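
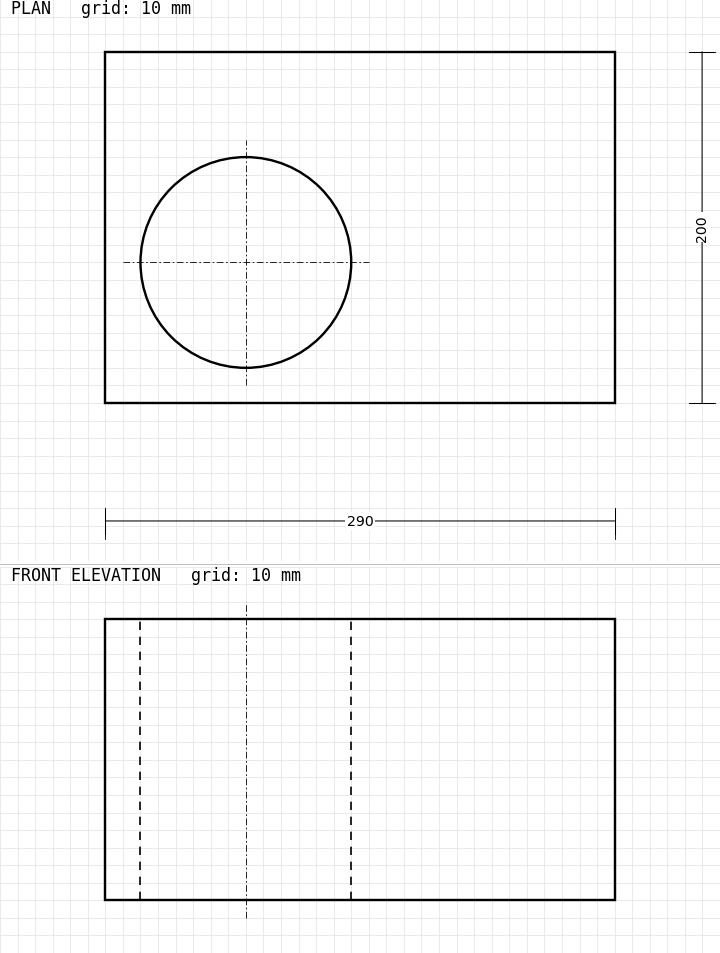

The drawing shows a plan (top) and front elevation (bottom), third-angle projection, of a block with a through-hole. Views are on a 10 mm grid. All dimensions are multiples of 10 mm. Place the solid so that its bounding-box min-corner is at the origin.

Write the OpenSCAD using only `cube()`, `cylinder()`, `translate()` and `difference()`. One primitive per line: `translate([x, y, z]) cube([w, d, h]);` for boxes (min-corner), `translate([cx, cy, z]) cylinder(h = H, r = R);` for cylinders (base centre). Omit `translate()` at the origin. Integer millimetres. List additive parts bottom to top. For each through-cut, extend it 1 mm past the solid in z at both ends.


difference() {
  cube([290, 200, 160]);
  translate([80, 80, -1]) cylinder(h = 162, r = 60);
}


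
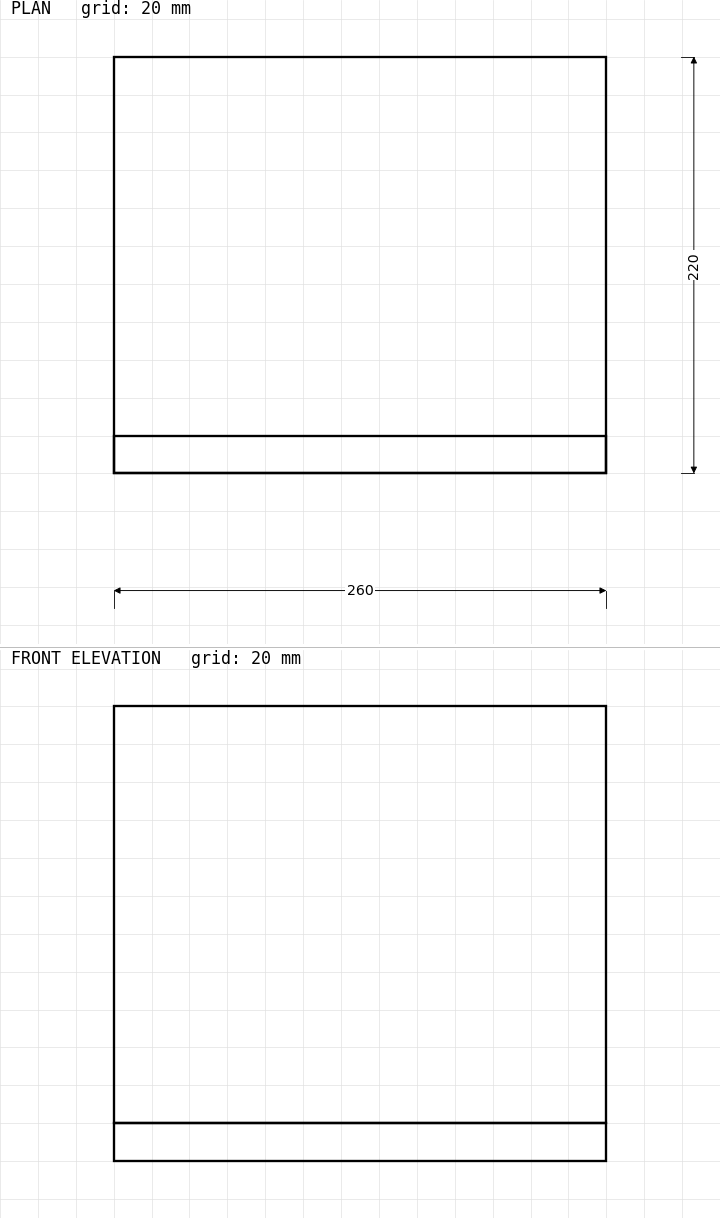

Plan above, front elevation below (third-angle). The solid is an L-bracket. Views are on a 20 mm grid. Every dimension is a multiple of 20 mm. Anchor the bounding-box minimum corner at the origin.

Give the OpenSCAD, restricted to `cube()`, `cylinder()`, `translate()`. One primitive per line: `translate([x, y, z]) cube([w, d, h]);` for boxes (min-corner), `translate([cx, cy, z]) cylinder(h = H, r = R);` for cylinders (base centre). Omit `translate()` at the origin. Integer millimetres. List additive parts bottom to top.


cube([260, 220, 20]);
translate([0, 0, 20]) cube([260, 20, 220]);


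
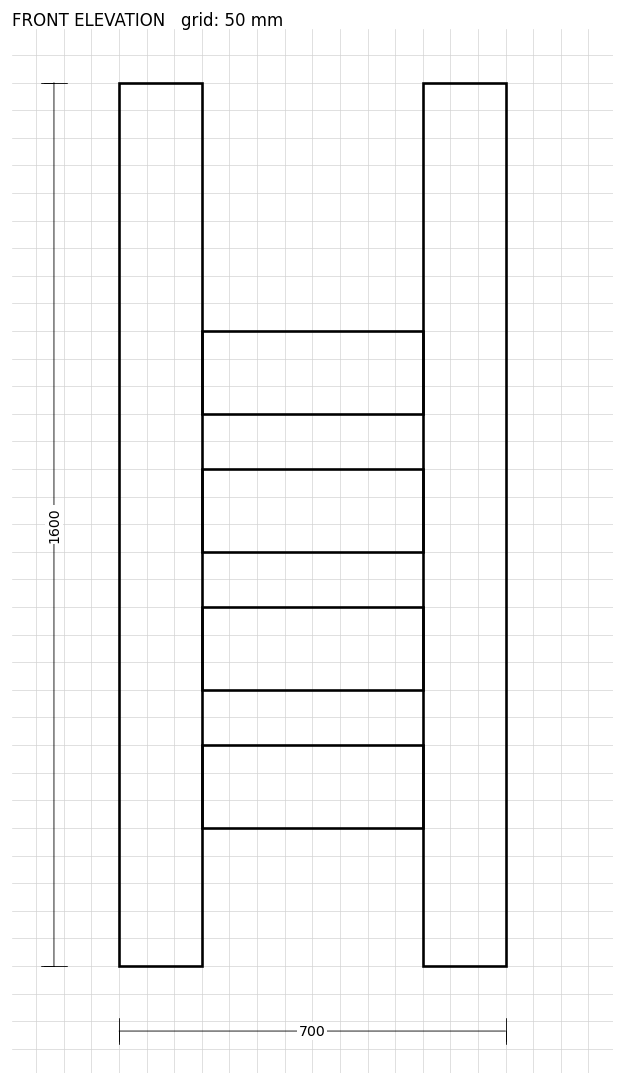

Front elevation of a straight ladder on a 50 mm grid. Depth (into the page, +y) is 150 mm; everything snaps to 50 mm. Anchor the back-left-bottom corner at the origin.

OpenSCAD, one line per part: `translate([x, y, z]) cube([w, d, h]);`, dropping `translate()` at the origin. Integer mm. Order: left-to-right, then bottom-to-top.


cube([150, 150, 1600]);
translate([150, 0, 250]) cube([400, 150, 150]);
translate([150, 0, 500]) cube([400, 150, 150]);
translate([150, 0, 750]) cube([400, 150, 150]);
translate([150, 0, 1000]) cube([400, 150, 150]);
translate([550, 0, 0]) cube([150, 150, 1600]);


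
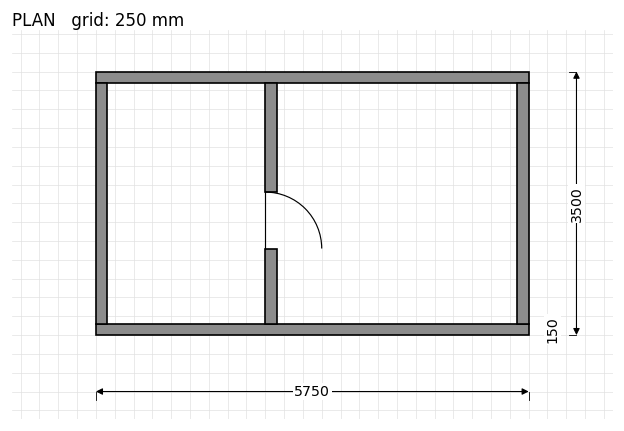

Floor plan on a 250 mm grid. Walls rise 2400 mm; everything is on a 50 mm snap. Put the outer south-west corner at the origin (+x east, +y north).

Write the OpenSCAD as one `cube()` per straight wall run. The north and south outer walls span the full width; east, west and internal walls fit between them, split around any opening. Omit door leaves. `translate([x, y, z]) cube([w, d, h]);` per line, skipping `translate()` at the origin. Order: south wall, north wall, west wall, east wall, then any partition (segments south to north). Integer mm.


cube([5750, 150, 2400]);
translate([0, 3350, 0]) cube([5750, 150, 2400]);
translate([0, 150, 0]) cube([150, 3200, 2400]);
translate([5600, 150, 0]) cube([150, 3200, 2400]);
translate([2250, 150, 0]) cube([150, 1000, 2400]);
translate([2250, 1900, 0]) cube([150, 1450, 2400]);


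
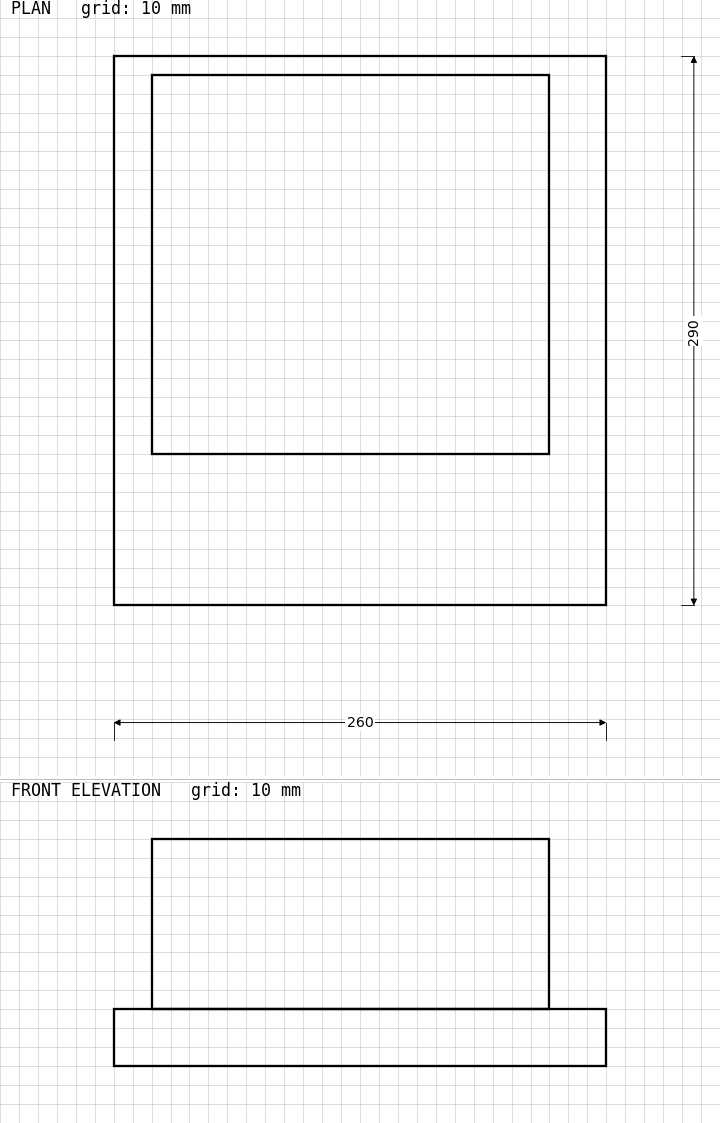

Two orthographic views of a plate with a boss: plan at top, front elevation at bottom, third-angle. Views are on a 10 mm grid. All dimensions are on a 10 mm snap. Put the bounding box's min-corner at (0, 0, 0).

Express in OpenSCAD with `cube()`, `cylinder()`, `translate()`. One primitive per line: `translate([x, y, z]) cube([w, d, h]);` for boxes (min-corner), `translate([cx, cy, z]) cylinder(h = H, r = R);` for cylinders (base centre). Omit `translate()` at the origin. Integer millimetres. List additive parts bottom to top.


cube([260, 290, 30]);
translate([20, 80, 30]) cube([210, 200, 90]);


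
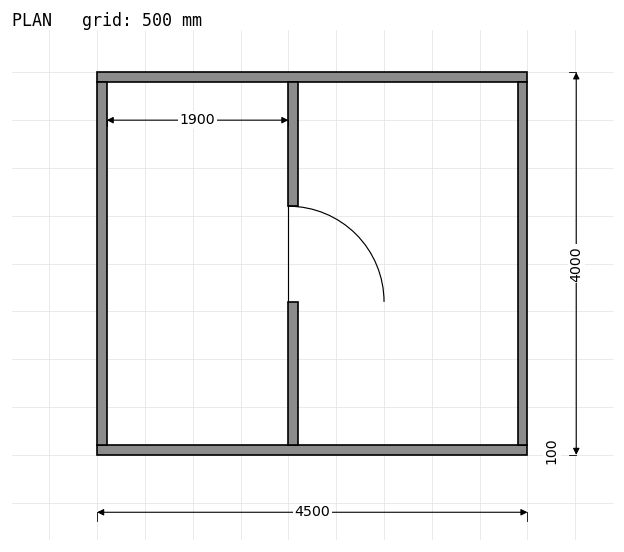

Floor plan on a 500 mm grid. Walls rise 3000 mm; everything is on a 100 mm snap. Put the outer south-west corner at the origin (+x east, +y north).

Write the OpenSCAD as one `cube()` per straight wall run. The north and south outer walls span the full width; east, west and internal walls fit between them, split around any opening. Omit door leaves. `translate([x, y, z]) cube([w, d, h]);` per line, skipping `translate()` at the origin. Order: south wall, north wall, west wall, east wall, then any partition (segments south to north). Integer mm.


cube([4500, 100, 3000]);
translate([0, 3900, 0]) cube([4500, 100, 3000]);
translate([0, 100, 0]) cube([100, 3800, 3000]);
translate([4400, 100, 0]) cube([100, 3800, 3000]);
translate([2000, 100, 0]) cube([100, 1500, 3000]);
translate([2000, 2600, 0]) cube([100, 1300, 3000]);


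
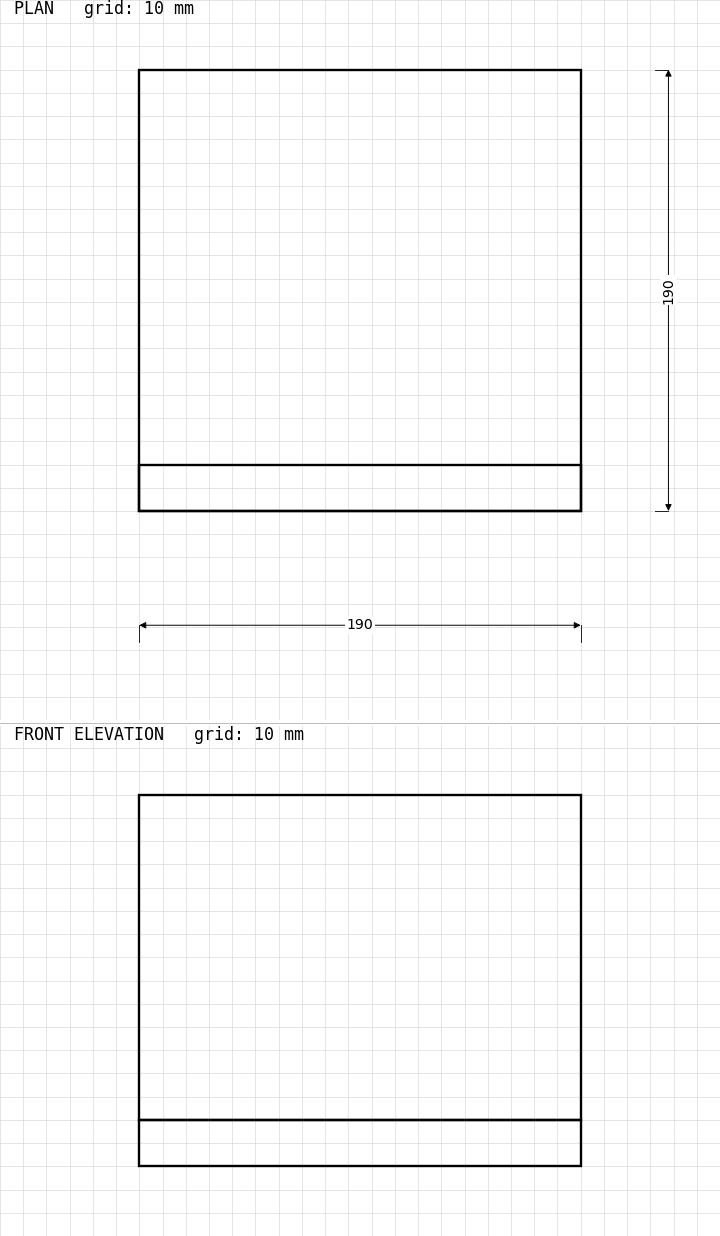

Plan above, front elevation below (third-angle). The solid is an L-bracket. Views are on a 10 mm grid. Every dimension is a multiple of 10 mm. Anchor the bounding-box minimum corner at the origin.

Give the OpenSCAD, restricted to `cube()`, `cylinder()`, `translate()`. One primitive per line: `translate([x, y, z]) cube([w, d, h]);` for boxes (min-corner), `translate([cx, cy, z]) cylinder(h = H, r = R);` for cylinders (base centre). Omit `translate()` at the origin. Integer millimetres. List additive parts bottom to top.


cube([190, 190, 20]);
translate([0, 0, 20]) cube([190, 20, 140]);


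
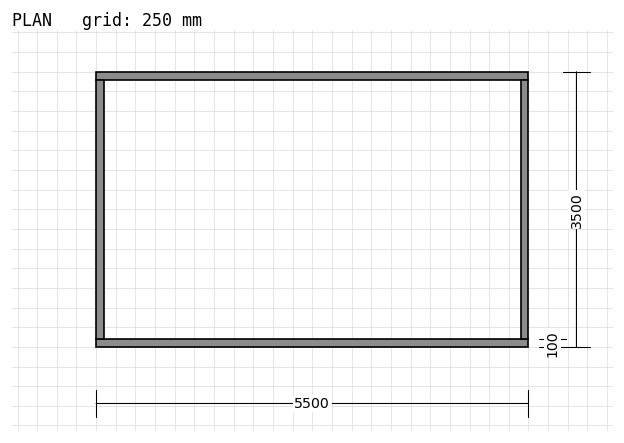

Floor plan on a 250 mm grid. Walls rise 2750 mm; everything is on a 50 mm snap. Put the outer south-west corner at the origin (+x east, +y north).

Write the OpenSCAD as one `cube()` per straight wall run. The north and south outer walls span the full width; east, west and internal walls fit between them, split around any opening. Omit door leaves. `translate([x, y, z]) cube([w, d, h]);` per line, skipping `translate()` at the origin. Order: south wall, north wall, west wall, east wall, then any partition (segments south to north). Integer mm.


cube([5500, 100, 2750]);
translate([0, 3400, 0]) cube([5500, 100, 2750]);
translate([0, 100, 0]) cube([100, 3300, 2750]);
translate([5400, 100, 0]) cube([100, 3300, 2750]);


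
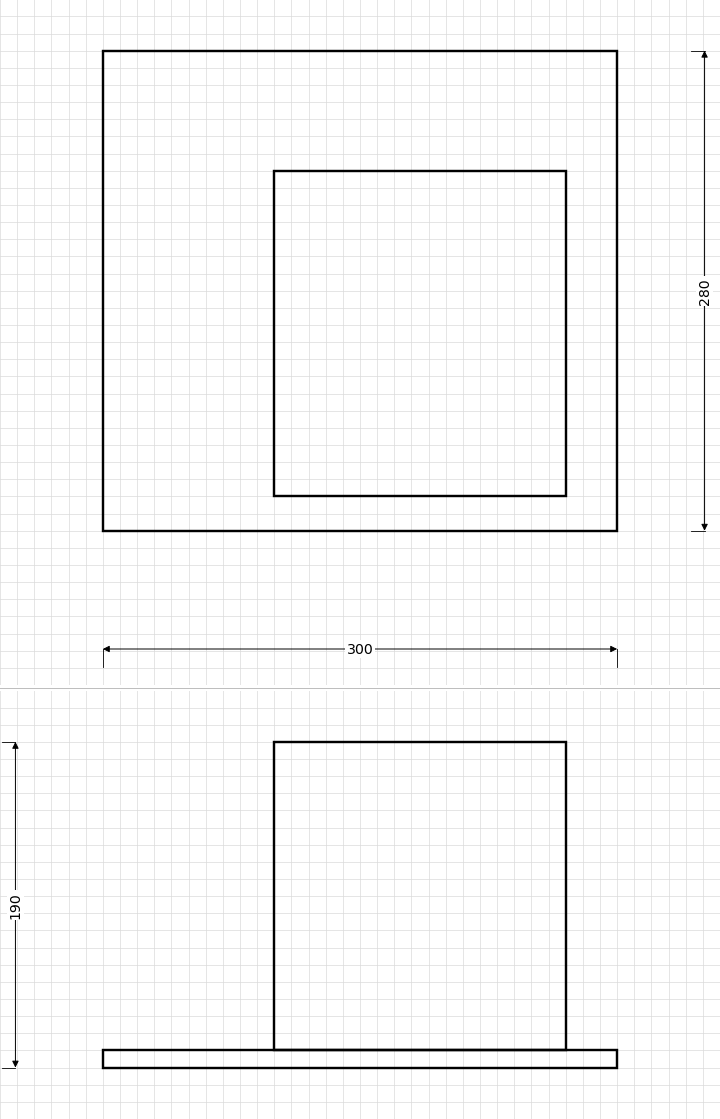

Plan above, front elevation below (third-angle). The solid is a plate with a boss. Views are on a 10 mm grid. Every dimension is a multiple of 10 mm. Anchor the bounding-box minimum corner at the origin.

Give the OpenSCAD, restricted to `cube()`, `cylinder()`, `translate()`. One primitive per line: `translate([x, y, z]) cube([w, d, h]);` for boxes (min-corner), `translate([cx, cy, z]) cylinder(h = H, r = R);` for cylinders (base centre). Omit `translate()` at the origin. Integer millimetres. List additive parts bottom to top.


cube([300, 280, 10]);
translate([100, 20, 10]) cube([170, 190, 180]);


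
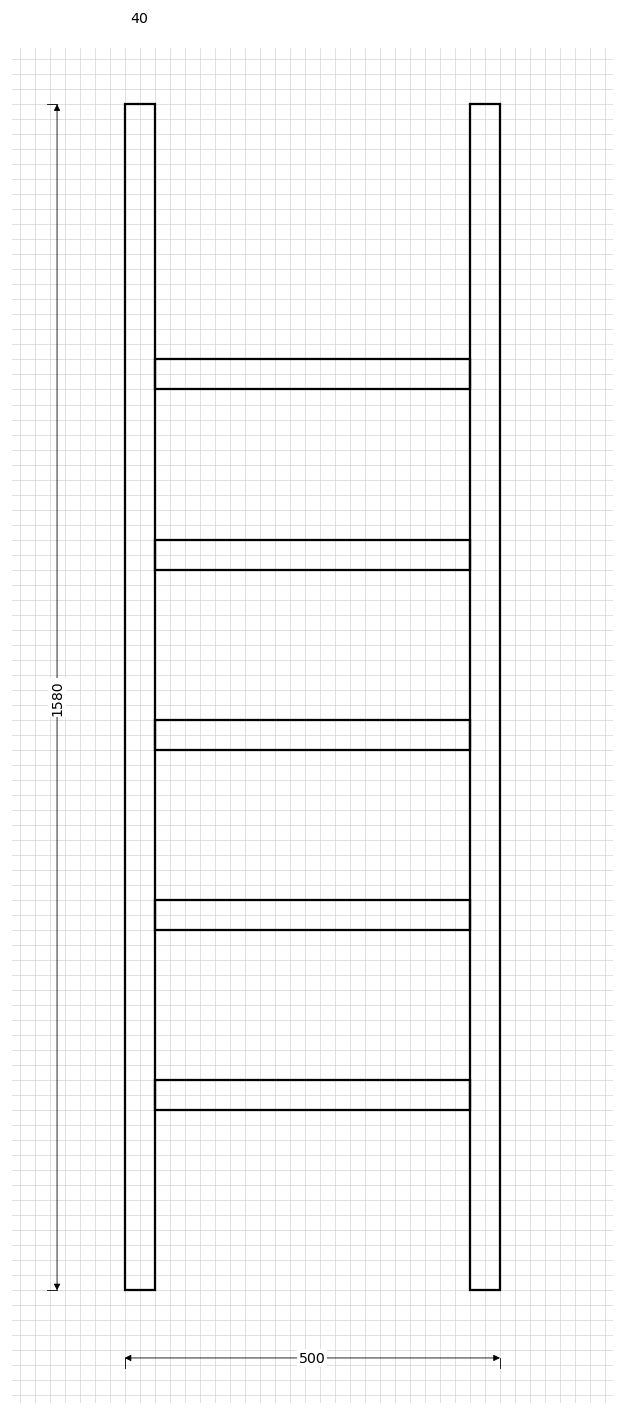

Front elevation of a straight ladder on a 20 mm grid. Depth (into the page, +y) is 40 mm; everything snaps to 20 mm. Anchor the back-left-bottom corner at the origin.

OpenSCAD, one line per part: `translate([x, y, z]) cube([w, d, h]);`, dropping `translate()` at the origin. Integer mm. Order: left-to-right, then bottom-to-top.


cube([40, 40, 1580]);
translate([40, 0, 240]) cube([420, 40, 40]);
translate([40, 0, 480]) cube([420, 40, 40]);
translate([40, 0, 720]) cube([420, 40, 40]);
translate([40, 0, 960]) cube([420, 40, 40]);
translate([40, 0, 1200]) cube([420, 40, 40]);
translate([460, 0, 0]) cube([40, 40, 1580]);


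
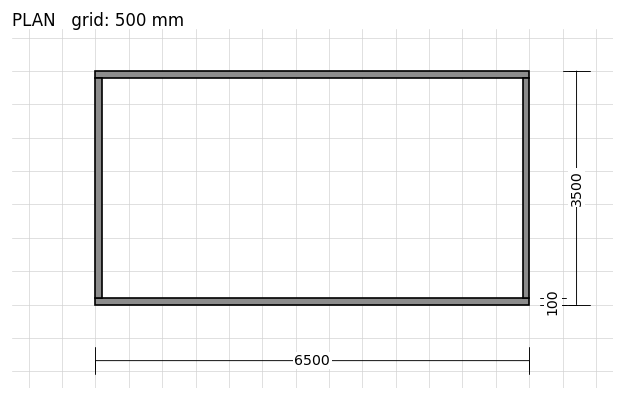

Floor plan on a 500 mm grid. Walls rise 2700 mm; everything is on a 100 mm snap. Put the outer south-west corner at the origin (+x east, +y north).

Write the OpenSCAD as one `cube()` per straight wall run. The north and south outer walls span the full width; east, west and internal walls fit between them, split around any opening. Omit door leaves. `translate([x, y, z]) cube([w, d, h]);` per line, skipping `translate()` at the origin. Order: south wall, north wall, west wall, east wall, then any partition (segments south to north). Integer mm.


cube([6500, 100, 2700]);
translate([0, 3400, 0]) cube([6500, 100, 2700]);
translate([0, 100, 0]) cube([100, 3300, 2700]);
translate([6400, 100, 0]) cube([100, 3300, 2700]);


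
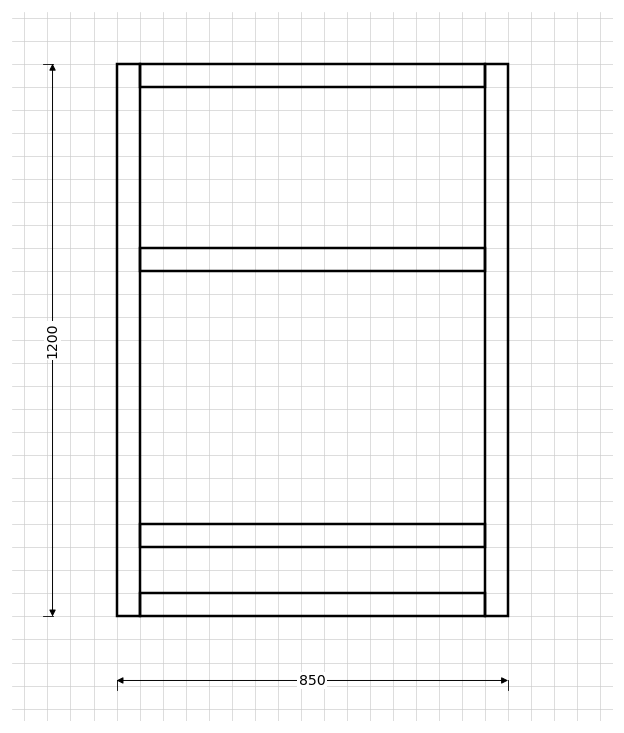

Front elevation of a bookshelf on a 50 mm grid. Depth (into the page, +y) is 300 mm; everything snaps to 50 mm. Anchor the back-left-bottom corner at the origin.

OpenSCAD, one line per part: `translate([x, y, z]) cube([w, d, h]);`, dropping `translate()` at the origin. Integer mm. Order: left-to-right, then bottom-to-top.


cube([50, 300, 1200]);
translate([50, 0, 0]) cube([750, 300, 50]);
translate([50, 0, 150]) cube([750, 300, 50]);
translate([50, 0, 750]) cube([750, 300, 50]);
translate([50, 0, 1150]) cube([750, 300, 50]);
translate([800, 0, 0]) cube([50, 300, 1200]);


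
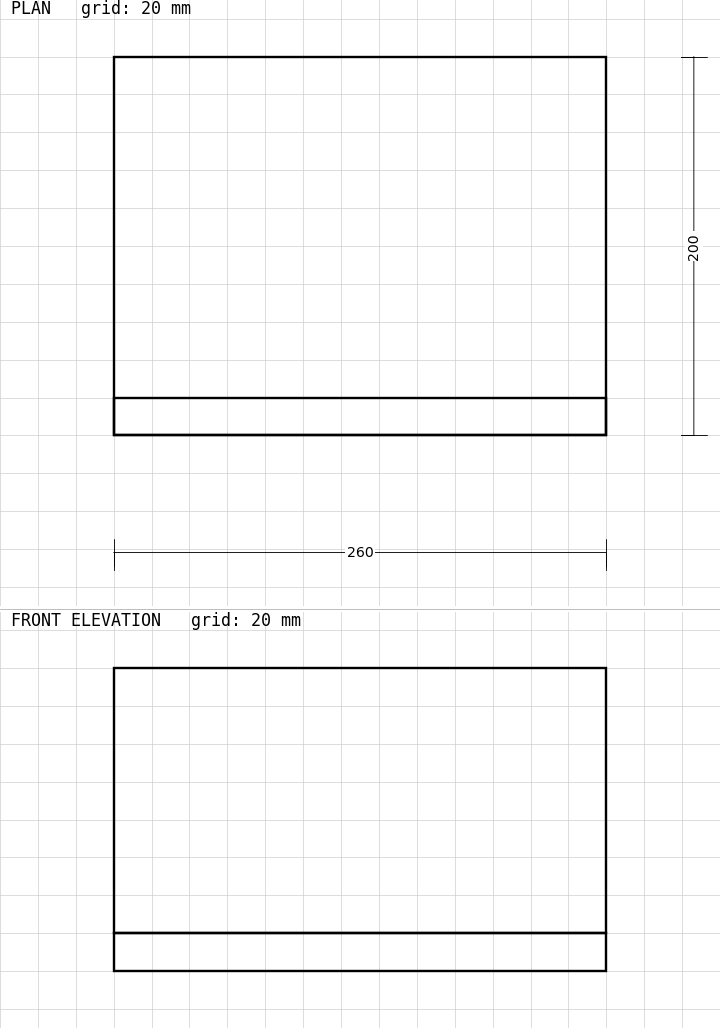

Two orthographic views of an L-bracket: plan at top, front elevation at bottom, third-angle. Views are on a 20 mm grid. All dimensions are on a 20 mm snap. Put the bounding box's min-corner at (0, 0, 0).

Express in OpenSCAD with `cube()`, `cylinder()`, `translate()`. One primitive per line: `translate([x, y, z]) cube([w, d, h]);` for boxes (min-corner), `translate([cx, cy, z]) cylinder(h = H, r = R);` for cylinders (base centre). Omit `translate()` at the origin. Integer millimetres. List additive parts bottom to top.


cube([260, 200, 20]);
translate([0, 0, 20]) cube([260, 20, 140]);


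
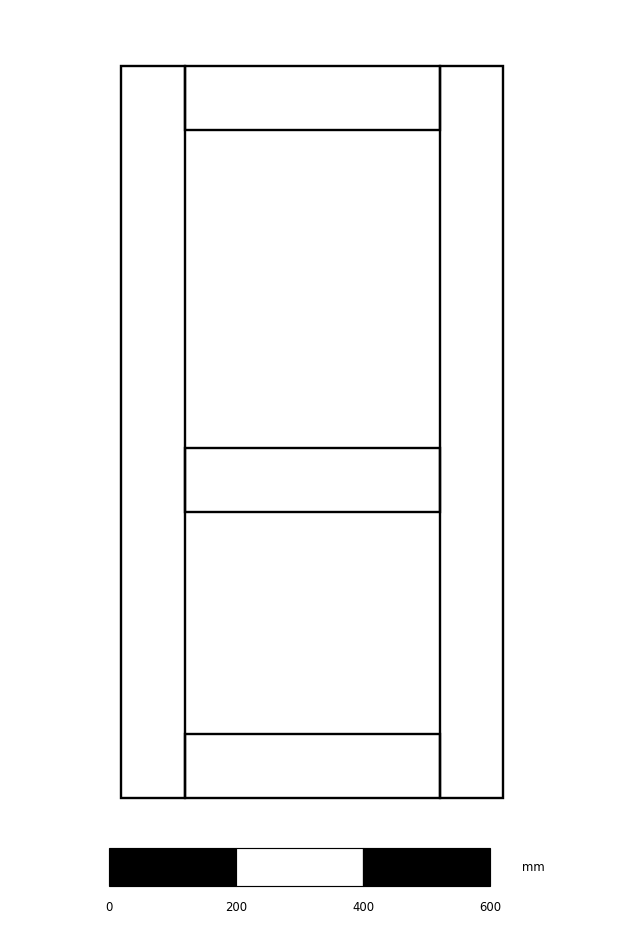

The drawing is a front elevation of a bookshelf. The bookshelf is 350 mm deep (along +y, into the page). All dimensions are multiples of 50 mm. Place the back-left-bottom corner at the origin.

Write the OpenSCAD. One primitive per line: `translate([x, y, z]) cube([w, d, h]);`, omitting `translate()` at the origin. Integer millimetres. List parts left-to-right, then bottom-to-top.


cube([100, 350, 1150]);
translate([100, 0, 0]) cube([400, 350, 100]);
translate([100, 0, 450]) cube([400, 350, 100]);
translate([100, 0, 1050]) cube([400, 350, 100]);
translate([500, 0, 0]) cube([100, 350, 1150]);


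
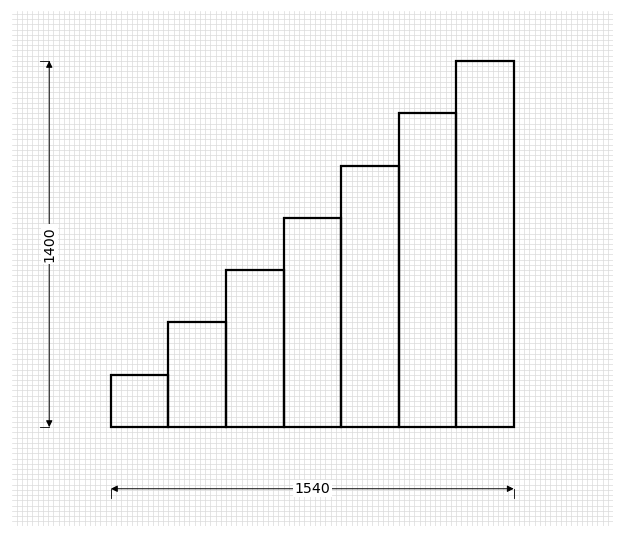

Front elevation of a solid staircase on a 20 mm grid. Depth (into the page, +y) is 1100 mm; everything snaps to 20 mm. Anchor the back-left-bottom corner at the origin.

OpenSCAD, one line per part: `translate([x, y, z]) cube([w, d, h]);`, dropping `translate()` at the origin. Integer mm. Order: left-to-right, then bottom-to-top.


cube([220, 1100, 200]);
translate([220, 0, 0]) cube([220, 1100, 400]);
translate([440, 0, 0]) cube([220, 1100, 600]);
translate([660, 0, 0]) cube([220, 1100, 800]);
translate([880, 0, 0]) cube([220, 1100, 1000]);
translate([1100, 0, 0]) cube([220, 1100, 1200]);
translate([1320, 0, 0]) cube([220, 1100, 1400]);


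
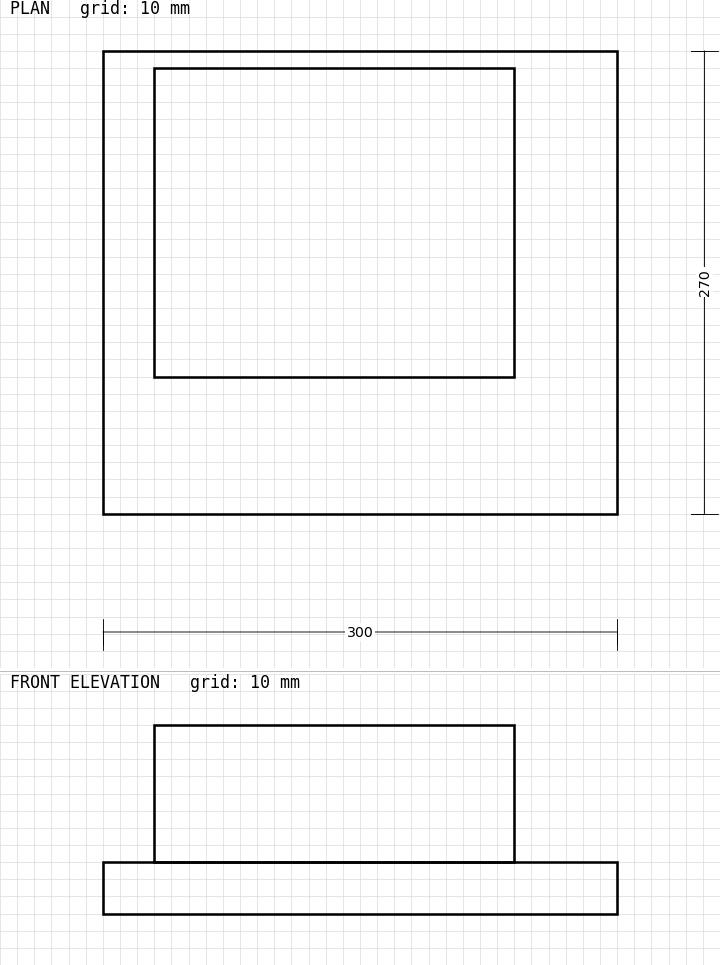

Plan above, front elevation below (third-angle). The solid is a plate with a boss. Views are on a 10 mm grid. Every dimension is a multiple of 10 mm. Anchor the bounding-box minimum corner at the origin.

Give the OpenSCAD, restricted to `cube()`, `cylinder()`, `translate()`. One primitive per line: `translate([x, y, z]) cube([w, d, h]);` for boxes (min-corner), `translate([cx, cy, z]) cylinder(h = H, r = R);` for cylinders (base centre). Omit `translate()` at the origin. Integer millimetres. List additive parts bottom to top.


cube([300, 270, 30]);
translate([30, 80, 30]) cube([210, 180, 80]);


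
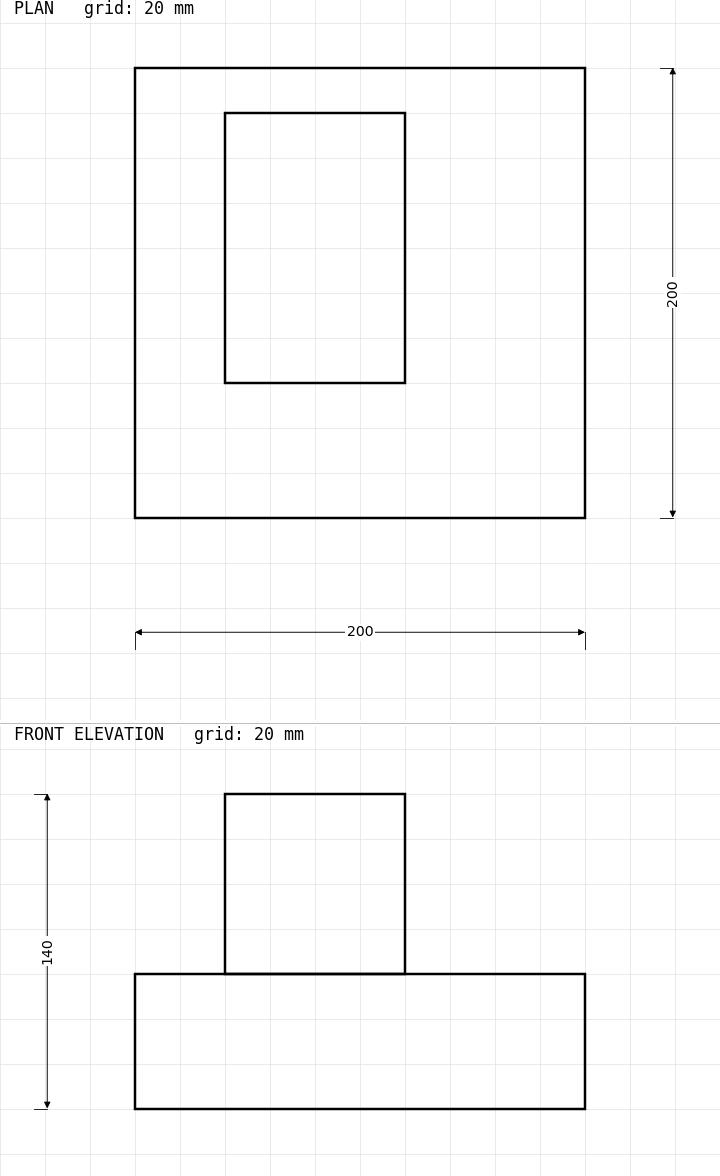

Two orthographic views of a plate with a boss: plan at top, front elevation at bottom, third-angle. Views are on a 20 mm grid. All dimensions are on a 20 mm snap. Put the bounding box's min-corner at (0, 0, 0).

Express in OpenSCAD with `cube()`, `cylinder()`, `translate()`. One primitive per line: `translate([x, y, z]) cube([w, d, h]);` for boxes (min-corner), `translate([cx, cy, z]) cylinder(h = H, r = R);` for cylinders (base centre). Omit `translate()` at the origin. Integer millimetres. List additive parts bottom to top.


cube([200, 200, 60]);
translate([40, 60, 60]) cube([80, 120, 80]);


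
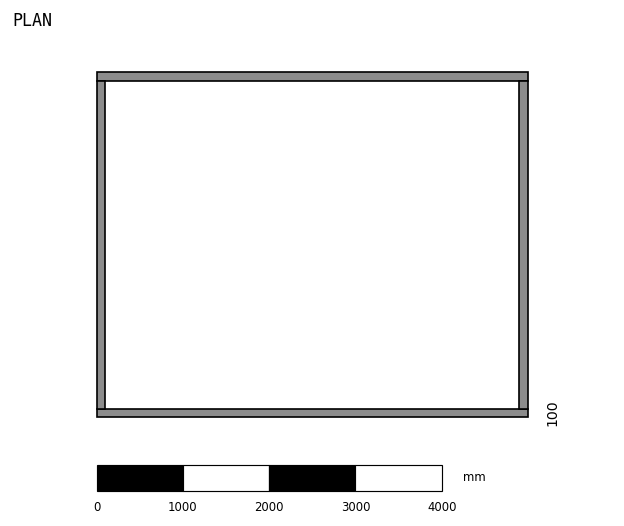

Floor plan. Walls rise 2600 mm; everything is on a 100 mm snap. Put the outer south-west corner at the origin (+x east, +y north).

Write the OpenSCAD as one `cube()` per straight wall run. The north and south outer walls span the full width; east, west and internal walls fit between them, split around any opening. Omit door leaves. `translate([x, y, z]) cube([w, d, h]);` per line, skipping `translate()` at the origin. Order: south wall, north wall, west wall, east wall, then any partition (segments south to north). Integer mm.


cube([5000, 100, 2600]);
translate([0, 3900, 0]) cube([5000, 100, 2600]);
translate([0, 100, 0]) cube([100, 3800, 2600]);
translate([4900, 100, 0]) cube([100, 3800, 2600]);


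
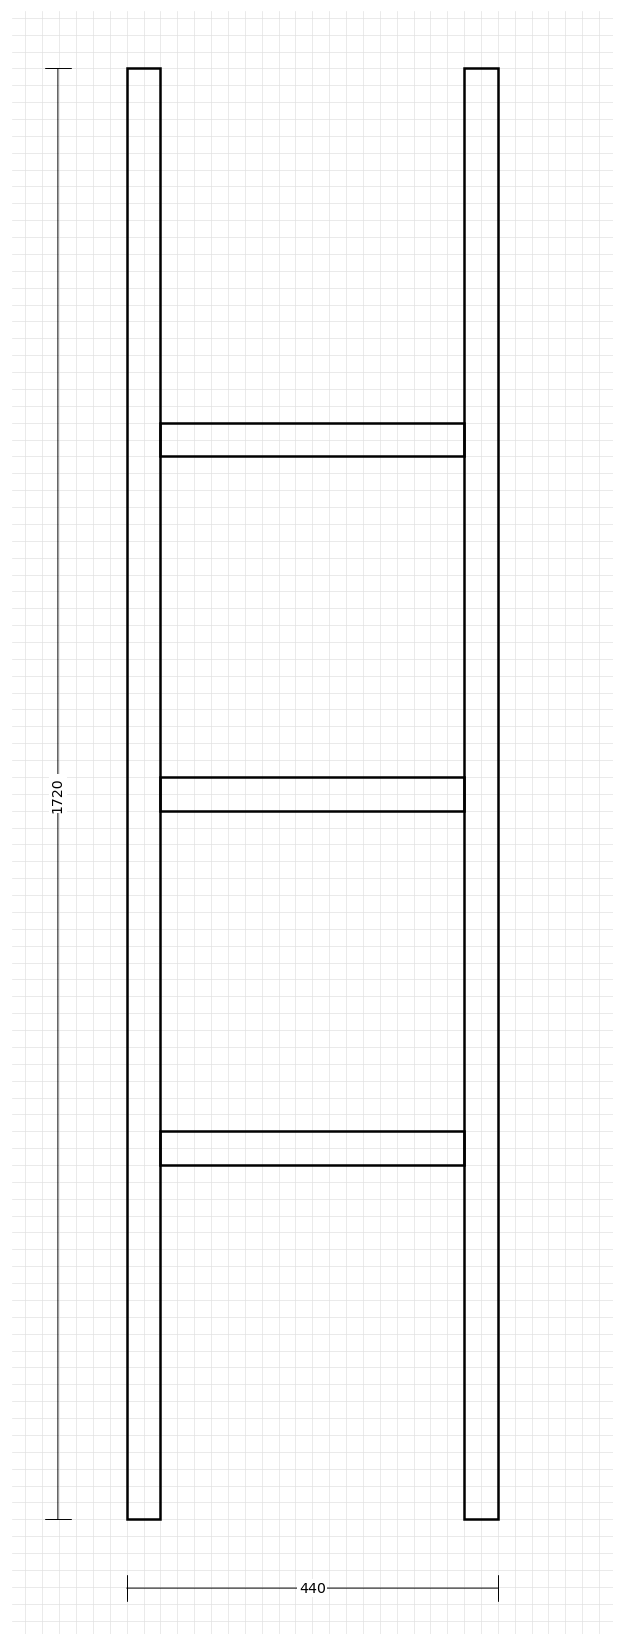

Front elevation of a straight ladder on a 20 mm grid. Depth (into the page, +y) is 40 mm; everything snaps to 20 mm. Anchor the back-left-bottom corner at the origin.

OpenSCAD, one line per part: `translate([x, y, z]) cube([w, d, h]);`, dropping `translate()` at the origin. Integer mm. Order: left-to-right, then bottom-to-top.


cube([40, 40, 1720]);
translate([40, 0, 420]) cube([360, 40, 40]);
translate([40, 0, 840]) cube([360, 40, 40]);
translate([40, 0, 1260]) cube([360, 40, 40]);
translate([400, 0, 0]) cube([40, 40, 1720]);


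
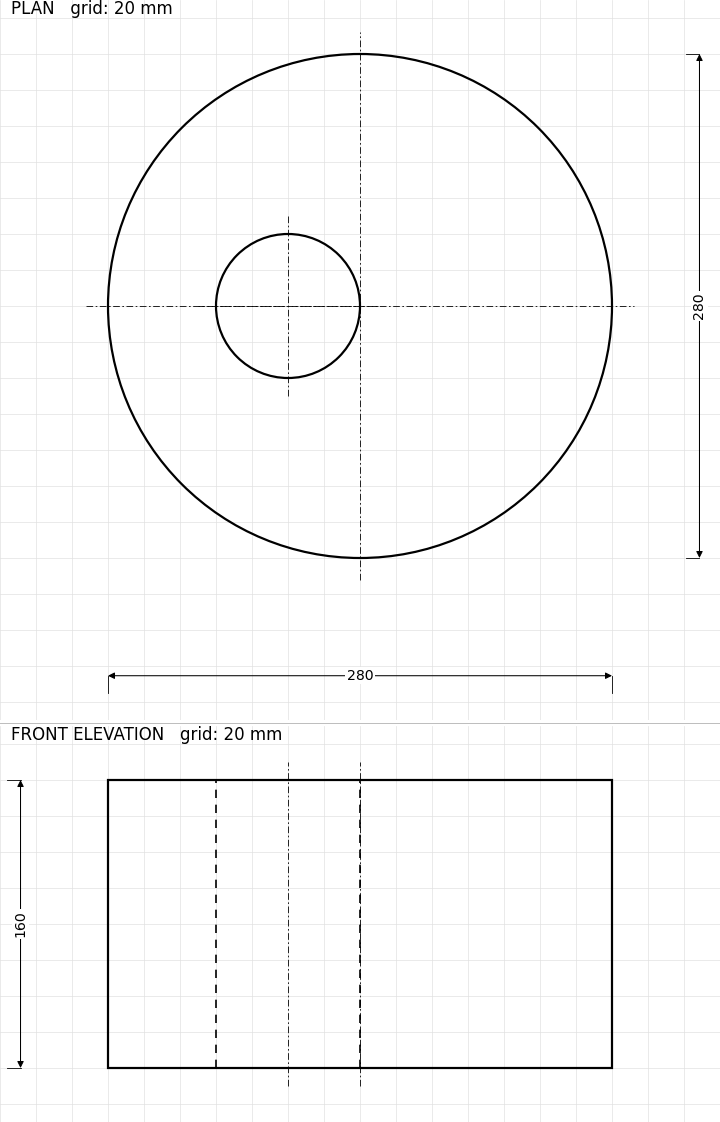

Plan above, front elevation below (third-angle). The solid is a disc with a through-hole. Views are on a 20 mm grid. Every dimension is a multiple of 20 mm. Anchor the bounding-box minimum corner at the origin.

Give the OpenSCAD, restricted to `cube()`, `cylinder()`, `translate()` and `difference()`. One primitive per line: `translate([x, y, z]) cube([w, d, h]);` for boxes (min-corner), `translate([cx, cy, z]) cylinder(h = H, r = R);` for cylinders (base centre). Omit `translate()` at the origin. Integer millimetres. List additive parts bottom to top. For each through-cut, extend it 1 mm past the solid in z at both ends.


difference() {
  translate([140, 140, 0]) cylinder(h = 160, r = 140);
  translate([100, 140, -1]) cylinder(h = 162, r = 40);
}


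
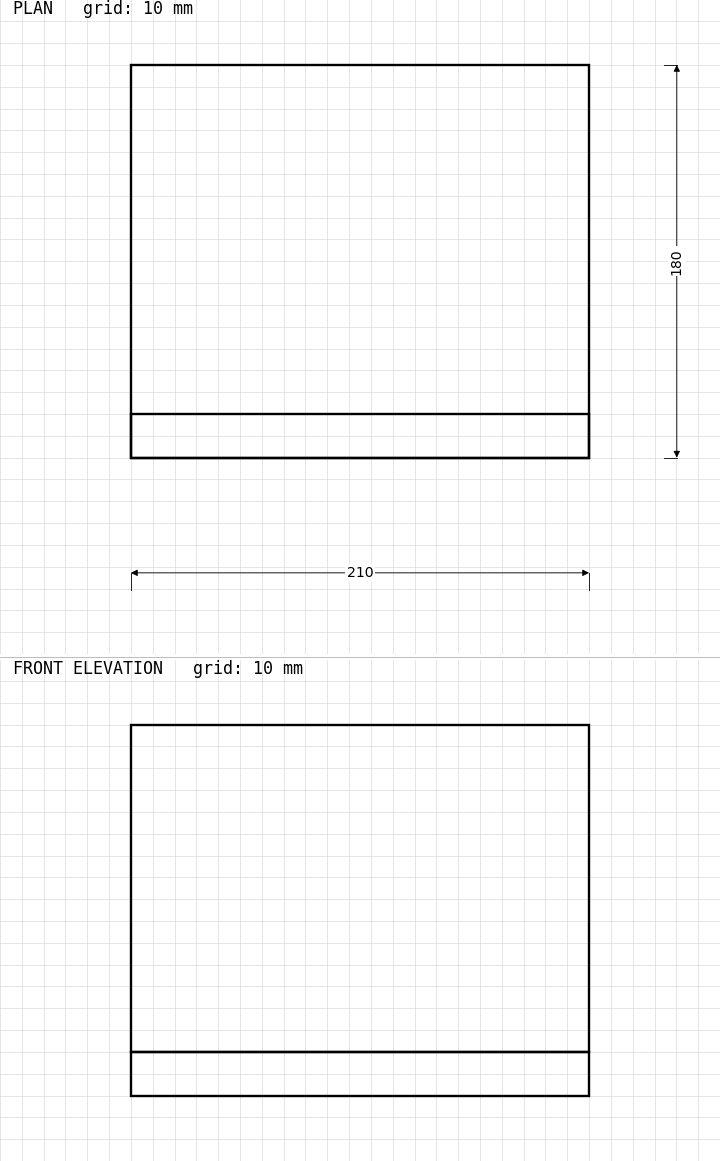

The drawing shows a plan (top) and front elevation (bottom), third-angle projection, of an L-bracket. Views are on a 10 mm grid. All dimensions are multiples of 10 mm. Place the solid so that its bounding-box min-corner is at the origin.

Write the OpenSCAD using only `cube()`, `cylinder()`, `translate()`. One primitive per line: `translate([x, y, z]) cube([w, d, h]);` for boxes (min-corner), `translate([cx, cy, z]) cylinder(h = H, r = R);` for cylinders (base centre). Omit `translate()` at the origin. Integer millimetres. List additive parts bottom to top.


cube([210, 180, 20]);
translate([0, 0, 20]) cube([210, 20, 150]);


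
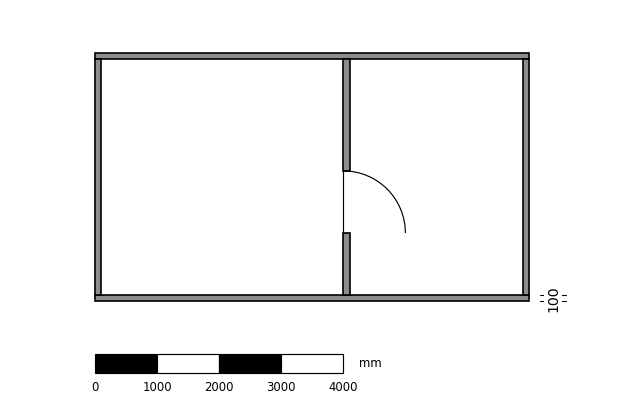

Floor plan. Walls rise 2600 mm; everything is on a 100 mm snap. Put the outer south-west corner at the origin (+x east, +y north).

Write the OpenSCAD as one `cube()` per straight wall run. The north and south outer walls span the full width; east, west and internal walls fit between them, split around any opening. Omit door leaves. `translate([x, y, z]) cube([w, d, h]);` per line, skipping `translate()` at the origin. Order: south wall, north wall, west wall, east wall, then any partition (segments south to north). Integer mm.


cube([7000, 100, 2600]);
translate([0, 3900, 0]) cube([7000, 100, 2600]);
translate([0, 100, 0]) cube([100, 3800, 2600]);
translate([6900, 100, 0]) cube([100, 3800, 2600]);
translate([4000, 100, 0]) cube([100, 1000, 2600]);
translate([4000, 2100, 0]) cube([100, 1800, 2600]);


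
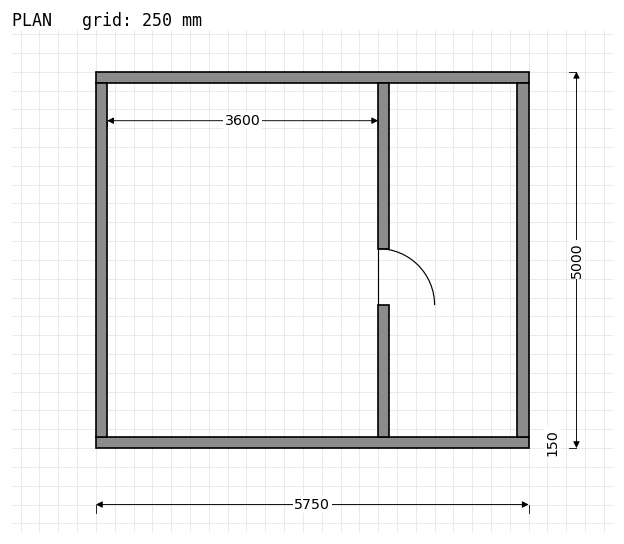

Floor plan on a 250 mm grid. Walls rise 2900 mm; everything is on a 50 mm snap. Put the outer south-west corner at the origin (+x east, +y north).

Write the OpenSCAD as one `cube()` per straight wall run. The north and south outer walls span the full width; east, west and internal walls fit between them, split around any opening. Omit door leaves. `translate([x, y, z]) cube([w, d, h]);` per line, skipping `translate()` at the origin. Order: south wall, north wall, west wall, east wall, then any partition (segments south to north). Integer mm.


cube([5750, 150, 2900]);
translate([0, 4850, 0]) cube([5750, 150, 2900]);
translate([0, 150, 0]) cube([150, 4700, 2900]);
translate([5600, 150, 0]) cube([150, 4700, 2900]);
translate([3750, 150, 0]) cube([150, 1750, 2900]);
translate([3750, 2650, 0]) cube([150, 2200, 2900]);


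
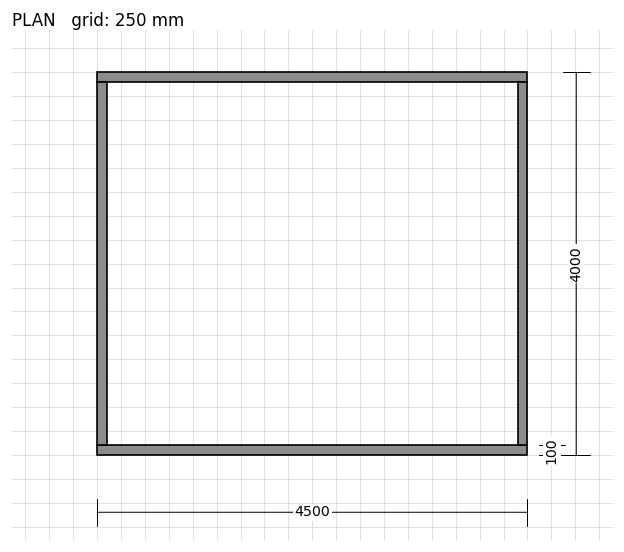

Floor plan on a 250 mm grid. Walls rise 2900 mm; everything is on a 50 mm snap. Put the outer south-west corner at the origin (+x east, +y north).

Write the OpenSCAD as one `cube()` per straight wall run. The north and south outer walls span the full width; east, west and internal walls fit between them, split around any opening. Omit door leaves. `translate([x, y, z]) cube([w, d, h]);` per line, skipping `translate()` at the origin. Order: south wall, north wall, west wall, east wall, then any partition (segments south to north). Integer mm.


cube([4500, 100, 2900]);
translate([0, 3900, 0]) cube([4500, 100, 2900]);
translate([0, 100, 0]) cube([100, 3800, 2900]);
translate([4400, 100, 0]) cube([100, 3800, 2900]);


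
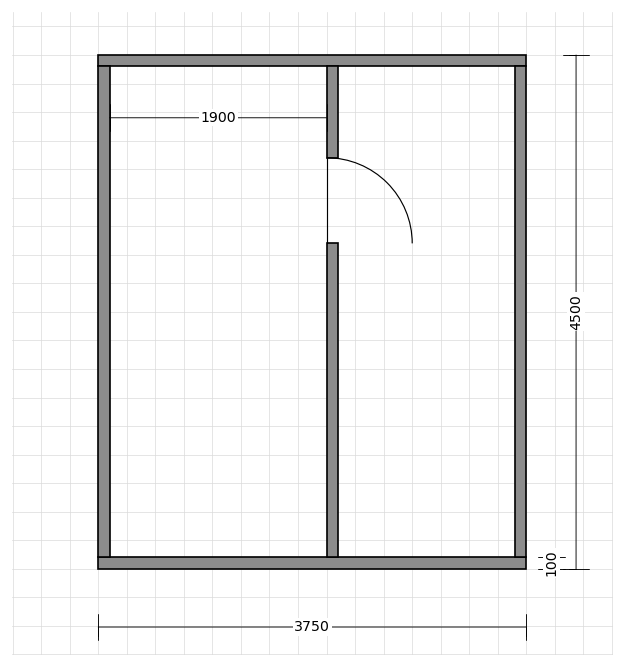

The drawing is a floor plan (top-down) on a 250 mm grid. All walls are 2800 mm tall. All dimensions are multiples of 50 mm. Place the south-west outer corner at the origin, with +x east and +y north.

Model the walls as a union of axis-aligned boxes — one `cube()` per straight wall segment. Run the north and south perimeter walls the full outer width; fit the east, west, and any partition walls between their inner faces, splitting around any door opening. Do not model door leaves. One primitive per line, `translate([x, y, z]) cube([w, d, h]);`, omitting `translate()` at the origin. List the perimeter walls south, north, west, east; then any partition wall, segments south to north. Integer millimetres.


cube([3750, 100, 2800]);
translate([0, 4400, 0]) cube([3750, 100, 2800]);
translate([0, 100, 0]) cube([100, 4300, 2800]);
translate([3650, 100, 0]) cube([100, 4300, 2800]);
translate([2000, 100, 0]) cube([100, 2750, 2800]);
translate([2000, 3600, 0]) cube([100, 800, 2800]);


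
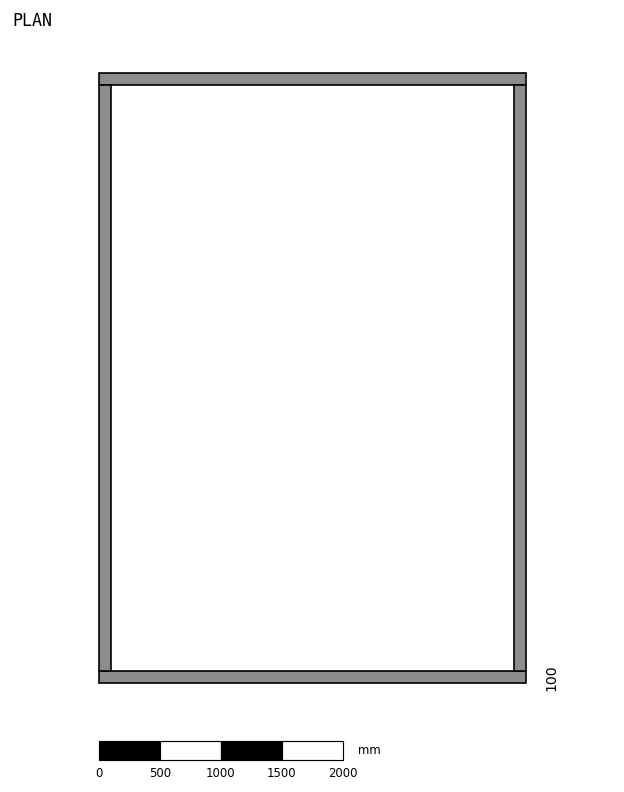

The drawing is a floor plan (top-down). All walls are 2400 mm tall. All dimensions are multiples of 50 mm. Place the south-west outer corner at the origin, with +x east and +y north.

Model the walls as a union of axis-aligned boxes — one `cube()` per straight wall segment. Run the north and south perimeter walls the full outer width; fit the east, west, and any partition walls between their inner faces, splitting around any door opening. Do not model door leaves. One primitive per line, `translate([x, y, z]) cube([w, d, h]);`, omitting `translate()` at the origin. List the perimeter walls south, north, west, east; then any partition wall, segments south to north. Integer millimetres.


cube([3500, 100, 2400]);
translate([0, 4900, 0]) cube([3500, 100, 2400]);
translate([0, 100, 0]) cube([100, 4800, 2400]);
translate([3400, 100, 0]) cube([100, 4800, 2400]);


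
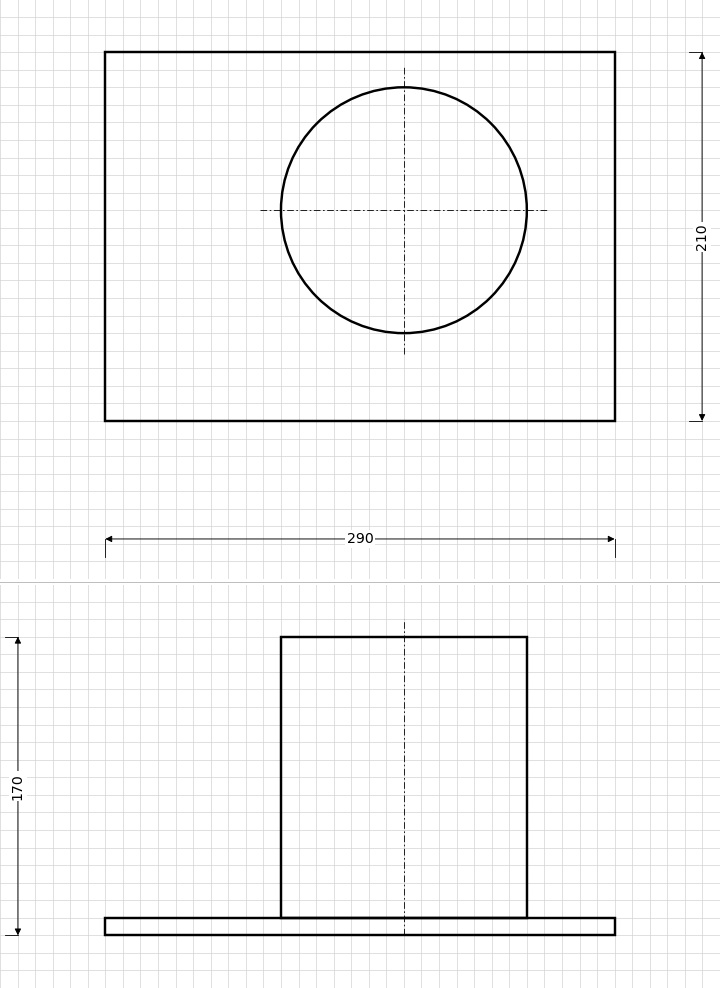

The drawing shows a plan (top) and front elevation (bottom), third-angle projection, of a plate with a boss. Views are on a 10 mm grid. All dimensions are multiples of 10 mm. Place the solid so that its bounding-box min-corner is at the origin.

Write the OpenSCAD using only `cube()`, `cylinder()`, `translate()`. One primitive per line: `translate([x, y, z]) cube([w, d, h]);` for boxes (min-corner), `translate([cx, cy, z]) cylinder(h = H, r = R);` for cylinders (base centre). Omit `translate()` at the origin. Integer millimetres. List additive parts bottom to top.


cube([290, 210, 10]);
translate([170, 120, 10]) cylinder(h = 160, r = 70);


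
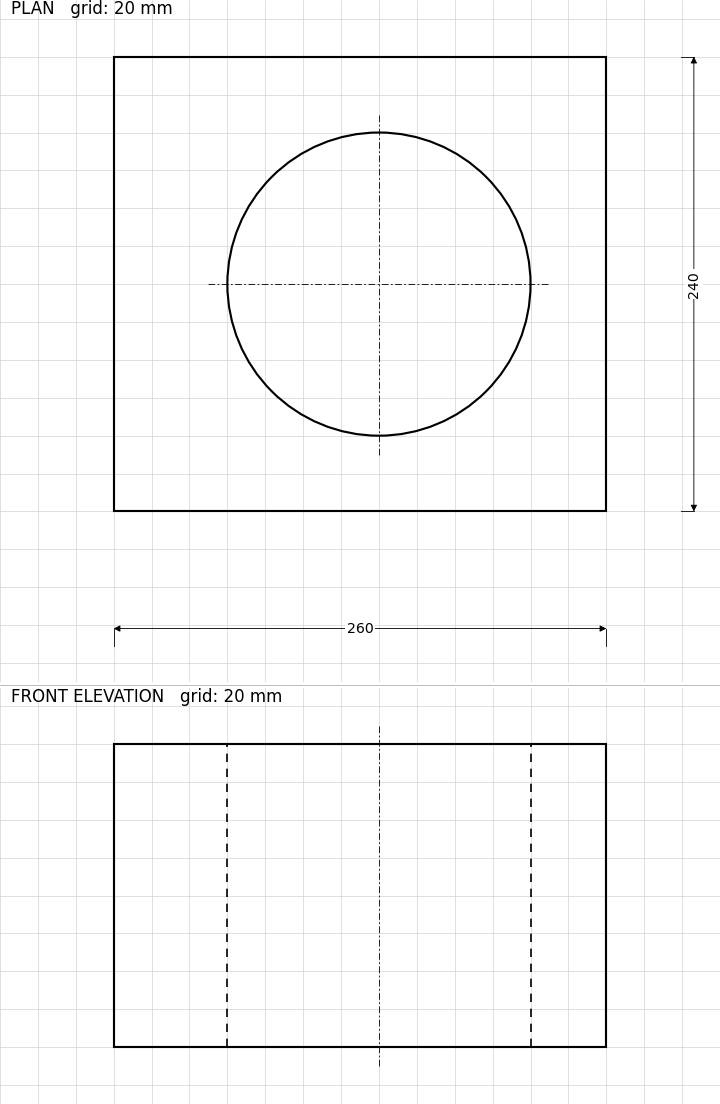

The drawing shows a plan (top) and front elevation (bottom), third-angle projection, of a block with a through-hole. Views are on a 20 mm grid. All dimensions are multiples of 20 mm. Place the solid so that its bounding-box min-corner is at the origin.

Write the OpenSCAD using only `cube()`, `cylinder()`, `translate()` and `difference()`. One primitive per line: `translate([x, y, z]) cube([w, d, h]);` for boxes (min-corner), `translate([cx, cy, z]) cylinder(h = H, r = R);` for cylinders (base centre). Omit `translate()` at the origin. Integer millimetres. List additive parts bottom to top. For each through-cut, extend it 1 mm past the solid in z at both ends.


difference() {
  cube([260, 240, 160]);
  translate([140, 120, -1]) cylinder(h = 162, r = 80);
}


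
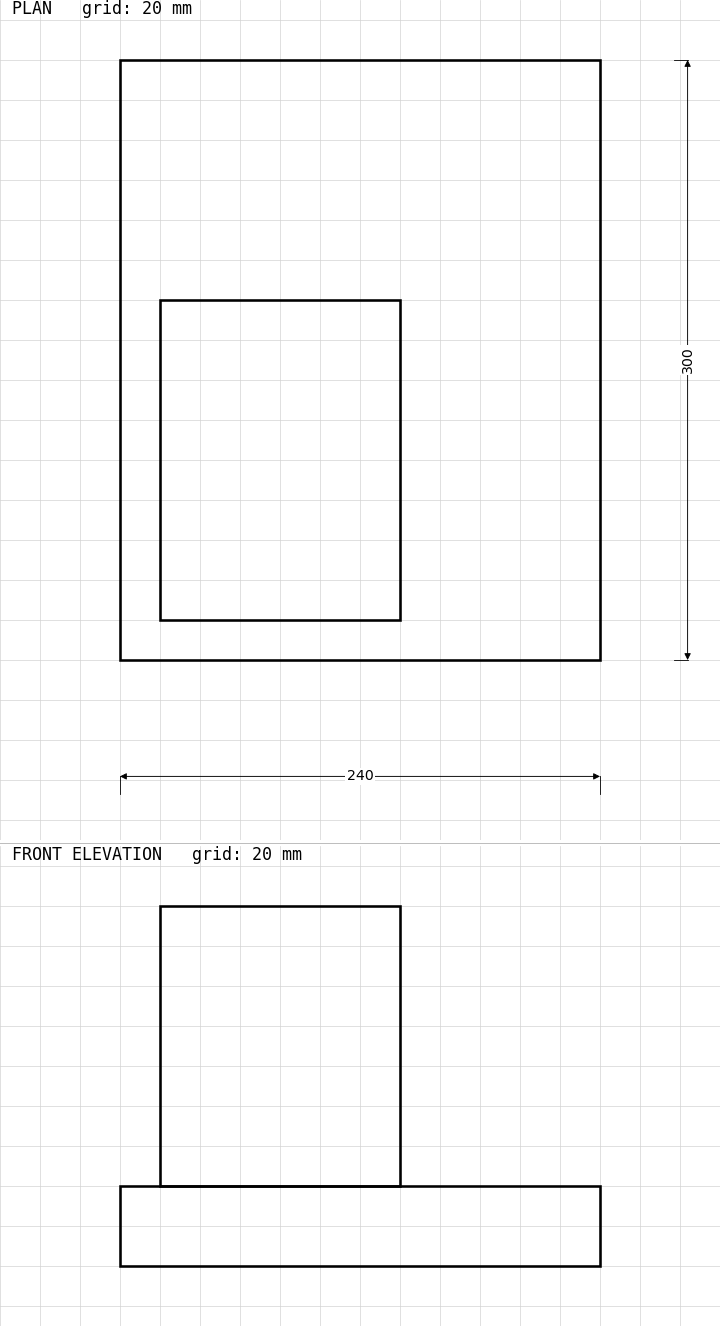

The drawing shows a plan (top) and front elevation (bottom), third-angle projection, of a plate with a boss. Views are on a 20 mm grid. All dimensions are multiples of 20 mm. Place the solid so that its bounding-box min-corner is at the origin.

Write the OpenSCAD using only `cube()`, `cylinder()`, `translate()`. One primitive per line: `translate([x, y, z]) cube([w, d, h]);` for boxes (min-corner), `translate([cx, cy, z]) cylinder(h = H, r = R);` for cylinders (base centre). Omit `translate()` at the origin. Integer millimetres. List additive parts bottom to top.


cube([240, 300, 40]);
translate([20, 20, 40]) cube([120, 160, 140]);


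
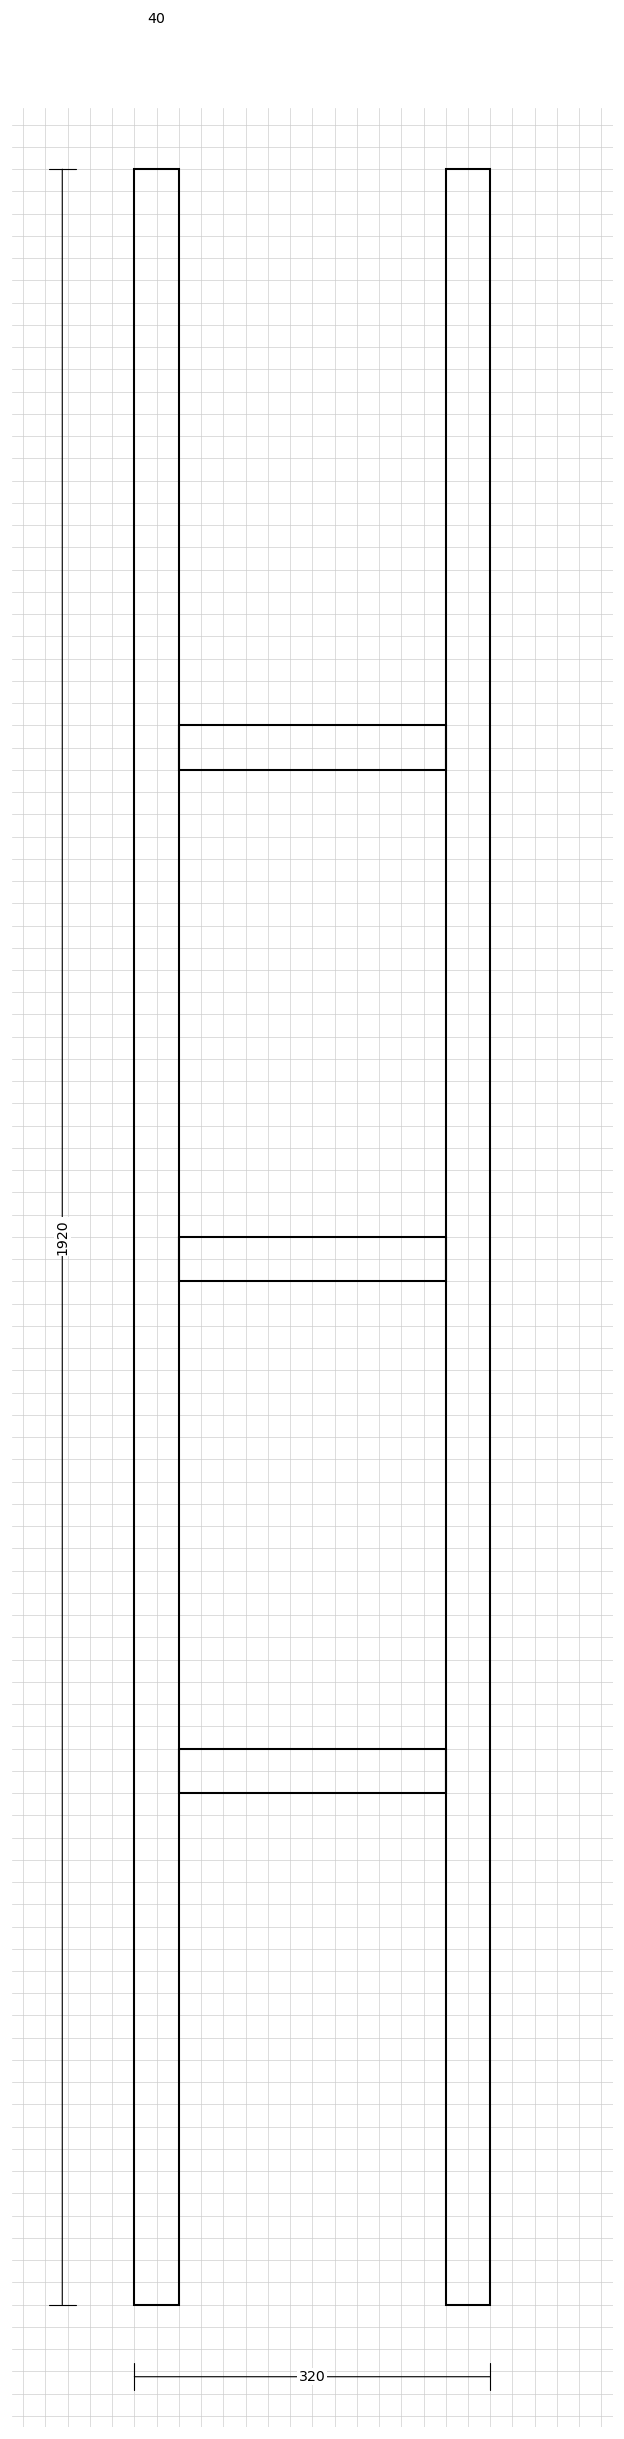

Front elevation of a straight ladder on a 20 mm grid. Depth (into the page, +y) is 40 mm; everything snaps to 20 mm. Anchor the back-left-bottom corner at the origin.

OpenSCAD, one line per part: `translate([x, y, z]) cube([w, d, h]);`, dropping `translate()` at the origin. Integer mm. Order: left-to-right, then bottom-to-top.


cube([40, 40, 1920]);
translate([40, 0, 460]) cube([240, 40, 40]);
translate([40, 0, 920]) cube([240, 40, 40]);
translate([40, 0, 1380]) cube([240, 40, 40]);
translate([280, 0, 0]) cube([40, 40, 1920]);


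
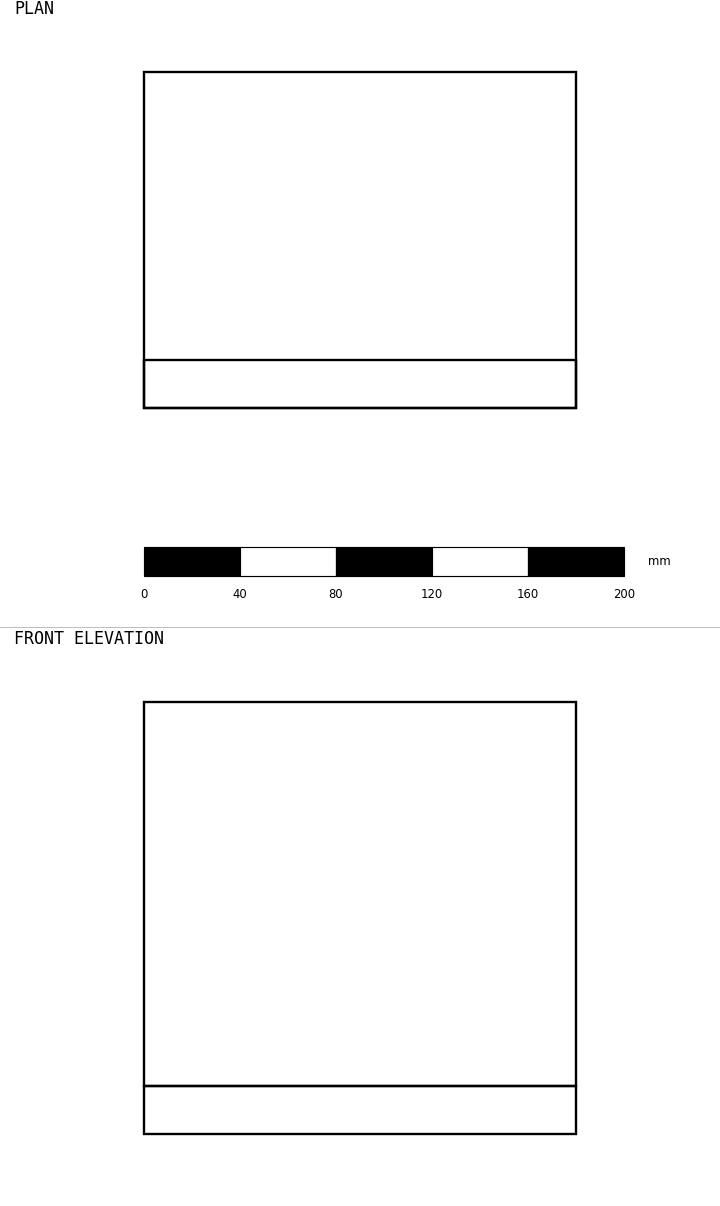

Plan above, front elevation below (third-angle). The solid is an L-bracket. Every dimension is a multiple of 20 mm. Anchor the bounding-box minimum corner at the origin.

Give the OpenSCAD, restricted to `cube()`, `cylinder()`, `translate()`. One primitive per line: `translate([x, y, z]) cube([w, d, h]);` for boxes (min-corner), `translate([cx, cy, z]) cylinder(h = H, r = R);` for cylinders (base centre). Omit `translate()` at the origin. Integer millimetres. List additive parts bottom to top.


cube([180, 140, 20]);
translate([0, 0, 20]) cube([180, 20, 160]);


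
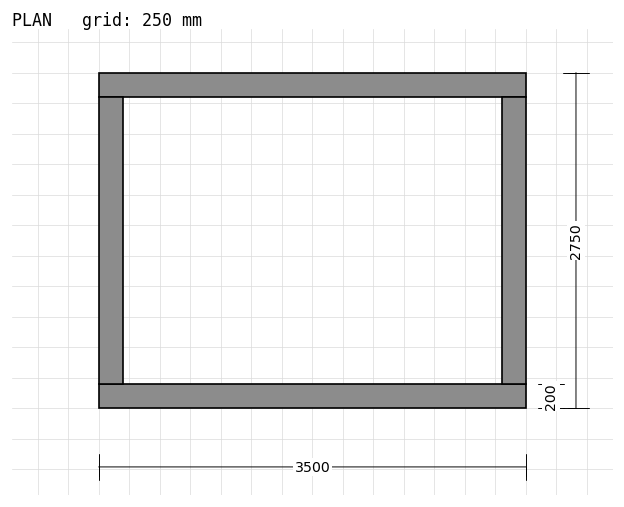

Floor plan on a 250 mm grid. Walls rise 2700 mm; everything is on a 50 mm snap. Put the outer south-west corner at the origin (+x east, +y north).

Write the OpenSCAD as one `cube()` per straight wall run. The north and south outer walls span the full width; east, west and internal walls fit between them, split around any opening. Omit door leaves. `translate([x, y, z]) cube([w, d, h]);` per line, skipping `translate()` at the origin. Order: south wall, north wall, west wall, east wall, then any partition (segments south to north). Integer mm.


cube([3500, 200, 2700]);
translate([0, 2550, 0]) cube([3500, 200, 2700]);
translate([0, 200, 0]) cube([200, 2350, 2700]);
translate([3300, 200, 0]) cube([200, 2350, 2700]);


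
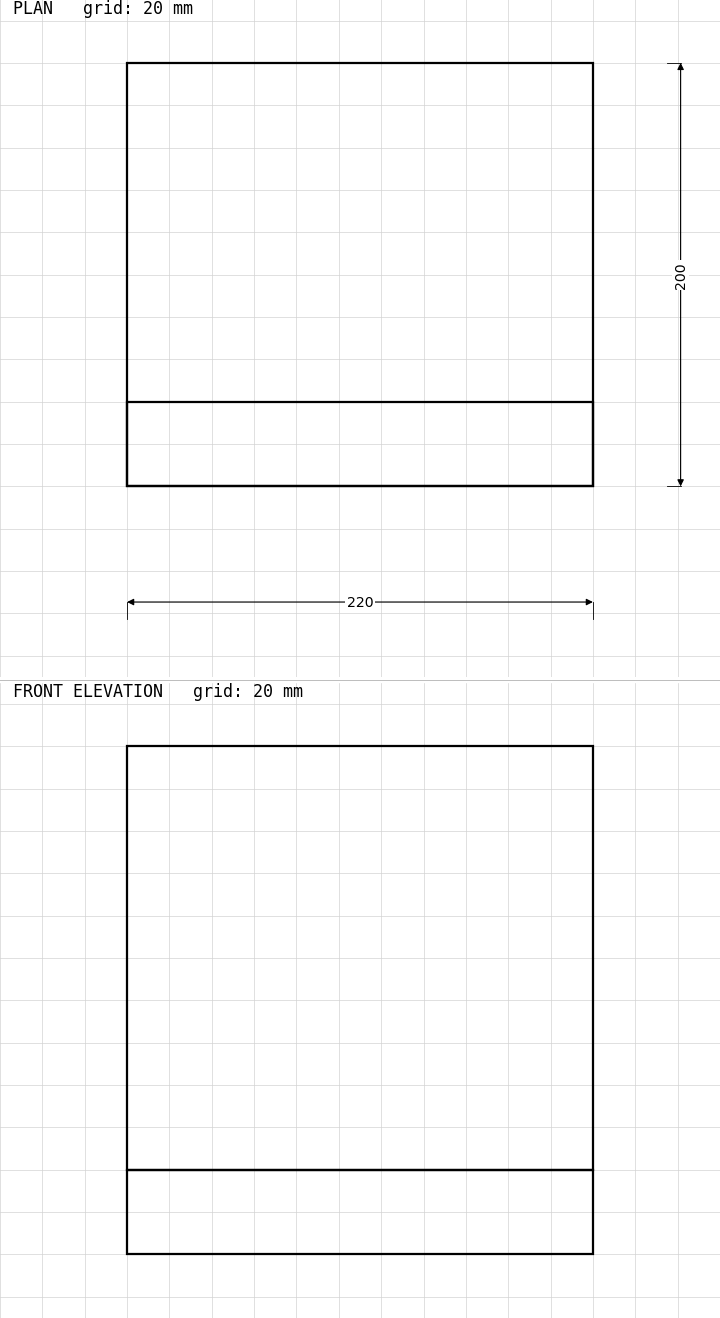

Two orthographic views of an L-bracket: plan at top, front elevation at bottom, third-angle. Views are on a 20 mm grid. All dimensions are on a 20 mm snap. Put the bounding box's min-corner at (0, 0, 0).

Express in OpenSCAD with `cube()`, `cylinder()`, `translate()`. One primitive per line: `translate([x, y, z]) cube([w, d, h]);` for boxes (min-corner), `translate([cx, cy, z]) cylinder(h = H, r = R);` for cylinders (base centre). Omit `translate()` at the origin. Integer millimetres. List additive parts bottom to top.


cube([220, 200, 40]);
translate([0, 0, 40]) cube([220, 40, 200]);


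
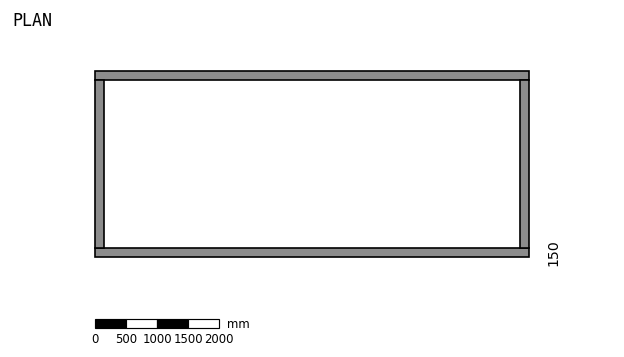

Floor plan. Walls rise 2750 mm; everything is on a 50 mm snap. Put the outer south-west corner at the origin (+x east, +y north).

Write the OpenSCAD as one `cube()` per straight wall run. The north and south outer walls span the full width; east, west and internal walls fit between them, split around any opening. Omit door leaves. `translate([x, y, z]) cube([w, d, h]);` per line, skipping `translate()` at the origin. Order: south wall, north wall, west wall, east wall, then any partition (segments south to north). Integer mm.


cube([7000, 150, 2750]);
translate([0, 2850, 0]) cube([7000, 150, 2750]);
translate([0, 150, 0]) cube([150, 2700, 2750]);
translate([6850, 150, 0]) cube([150, 2700, 2750]);


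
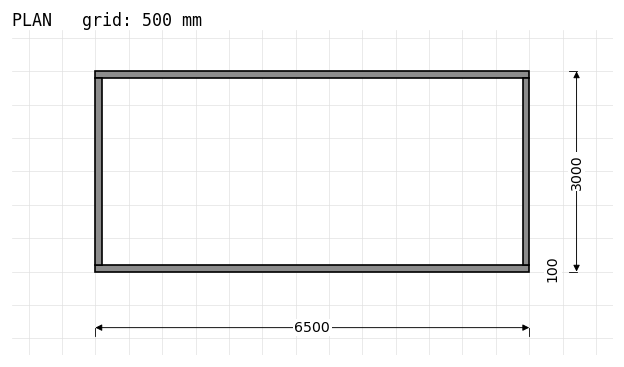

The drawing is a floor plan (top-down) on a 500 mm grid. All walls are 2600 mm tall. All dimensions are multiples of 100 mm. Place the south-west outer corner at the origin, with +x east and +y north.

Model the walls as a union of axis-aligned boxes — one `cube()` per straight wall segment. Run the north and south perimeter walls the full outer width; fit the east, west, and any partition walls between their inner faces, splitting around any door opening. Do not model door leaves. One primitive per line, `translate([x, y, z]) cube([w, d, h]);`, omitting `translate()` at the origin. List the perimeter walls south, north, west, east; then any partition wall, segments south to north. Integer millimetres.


cube([6500, 100, 2600]);
translate([0, 2900, 0]) cube([6500, 100, 2600]);
translate([0, 100, 0]) cube([100, 2800, 2600]);
translate([6400, 100, 0]) cube([100, 2800, 2600]);


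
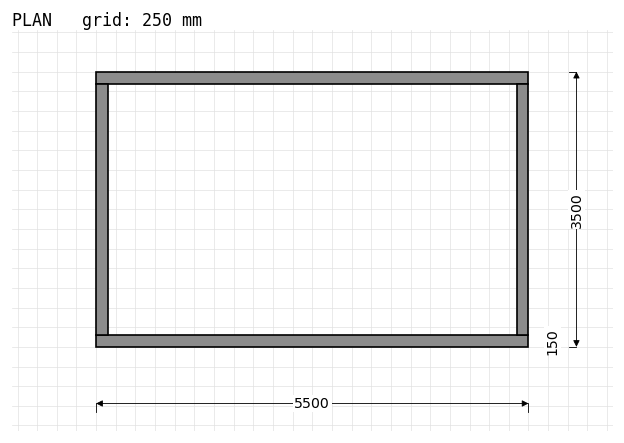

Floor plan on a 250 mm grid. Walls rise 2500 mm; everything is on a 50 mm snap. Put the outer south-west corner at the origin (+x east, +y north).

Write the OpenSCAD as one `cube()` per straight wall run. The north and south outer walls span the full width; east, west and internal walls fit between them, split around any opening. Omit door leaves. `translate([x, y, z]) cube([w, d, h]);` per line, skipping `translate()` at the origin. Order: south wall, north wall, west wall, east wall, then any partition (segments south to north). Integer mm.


cube([5500, 150, 2500]);
translate([0, 3350, 0]) cube([5500, 150, 2500]);
translate([0, 150, 0]) cube([150, 3200, 2500]);
translate([5350, 150, 0]) cube([150, 3200, 2500]);
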